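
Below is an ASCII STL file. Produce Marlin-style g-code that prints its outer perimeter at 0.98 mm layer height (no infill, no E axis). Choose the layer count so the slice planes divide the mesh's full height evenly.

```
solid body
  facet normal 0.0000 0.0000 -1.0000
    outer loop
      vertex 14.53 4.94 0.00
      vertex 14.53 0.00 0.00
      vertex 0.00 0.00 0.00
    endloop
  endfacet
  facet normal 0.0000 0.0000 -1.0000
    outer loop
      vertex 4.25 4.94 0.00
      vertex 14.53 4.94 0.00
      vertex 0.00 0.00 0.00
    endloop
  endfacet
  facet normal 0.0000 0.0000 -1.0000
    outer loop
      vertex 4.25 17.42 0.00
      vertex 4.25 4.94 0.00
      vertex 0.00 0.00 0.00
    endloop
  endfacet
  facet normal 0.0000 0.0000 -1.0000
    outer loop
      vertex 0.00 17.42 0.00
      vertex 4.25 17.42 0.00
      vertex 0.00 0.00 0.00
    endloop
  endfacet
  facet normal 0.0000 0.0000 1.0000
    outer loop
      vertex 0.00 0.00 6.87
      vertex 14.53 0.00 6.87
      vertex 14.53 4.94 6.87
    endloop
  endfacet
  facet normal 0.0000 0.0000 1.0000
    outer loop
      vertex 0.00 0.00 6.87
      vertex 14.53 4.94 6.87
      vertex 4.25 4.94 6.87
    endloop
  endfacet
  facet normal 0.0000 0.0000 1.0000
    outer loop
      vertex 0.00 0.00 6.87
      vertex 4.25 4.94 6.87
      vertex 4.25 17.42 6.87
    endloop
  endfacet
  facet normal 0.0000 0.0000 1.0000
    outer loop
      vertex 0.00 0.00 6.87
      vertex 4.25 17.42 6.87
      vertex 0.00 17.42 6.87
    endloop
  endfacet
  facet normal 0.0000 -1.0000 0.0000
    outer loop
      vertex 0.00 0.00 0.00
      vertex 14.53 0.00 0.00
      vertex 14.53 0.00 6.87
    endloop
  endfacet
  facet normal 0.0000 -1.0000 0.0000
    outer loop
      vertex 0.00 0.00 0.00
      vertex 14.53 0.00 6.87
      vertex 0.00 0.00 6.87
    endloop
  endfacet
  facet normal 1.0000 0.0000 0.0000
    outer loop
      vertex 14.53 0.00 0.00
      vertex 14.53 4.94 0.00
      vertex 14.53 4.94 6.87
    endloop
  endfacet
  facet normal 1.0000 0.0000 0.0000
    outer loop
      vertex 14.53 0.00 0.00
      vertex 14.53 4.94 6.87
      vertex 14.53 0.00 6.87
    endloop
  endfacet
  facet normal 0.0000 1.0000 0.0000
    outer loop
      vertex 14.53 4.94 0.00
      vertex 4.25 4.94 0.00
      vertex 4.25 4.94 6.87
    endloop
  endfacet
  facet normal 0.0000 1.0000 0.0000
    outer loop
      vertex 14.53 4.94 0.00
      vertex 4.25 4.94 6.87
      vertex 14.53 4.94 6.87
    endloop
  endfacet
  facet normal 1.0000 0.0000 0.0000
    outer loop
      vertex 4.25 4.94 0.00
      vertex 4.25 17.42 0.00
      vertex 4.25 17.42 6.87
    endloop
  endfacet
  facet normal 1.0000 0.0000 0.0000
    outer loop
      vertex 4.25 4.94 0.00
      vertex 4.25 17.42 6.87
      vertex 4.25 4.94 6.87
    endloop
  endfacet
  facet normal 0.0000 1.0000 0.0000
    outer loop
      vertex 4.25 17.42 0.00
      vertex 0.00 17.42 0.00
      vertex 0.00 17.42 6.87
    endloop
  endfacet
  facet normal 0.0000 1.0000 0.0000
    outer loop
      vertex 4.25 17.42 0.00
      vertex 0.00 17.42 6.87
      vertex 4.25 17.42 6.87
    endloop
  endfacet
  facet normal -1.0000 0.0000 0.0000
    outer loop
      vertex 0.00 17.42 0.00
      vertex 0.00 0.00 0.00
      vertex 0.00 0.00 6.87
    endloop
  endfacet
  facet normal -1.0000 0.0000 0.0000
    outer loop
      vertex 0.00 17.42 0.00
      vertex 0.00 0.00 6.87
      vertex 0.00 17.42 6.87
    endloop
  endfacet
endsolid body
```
; perimeter-only toolpath
G21 ; units = mm
G90 ; absolute positioning
G28 ; home
; layer 1
G0 Z0.98
G0 X0.00 Y0.00
G1 X14.53 Y0.00
G1 X14.53 Y4.94
G1 X4.25 Y4.94
G1 X4.25 Y17.42
G1 X0.00 Y17.42
G1 X0.00 Y0.00
; layer 2
G0 Z1.96
G0 X0.00 Y0.00
G1 X14.53 Y0.00
G1 X14.53 Y4.94
G1 X4.25 Y4.94
G1 X4.25 Y17.42
G1 X0.00 Y17.42
G1 X0.00 Y0.00
; layer 3
G0 Z2.94
G0 X0.00 Y0.00
G1 X14.53 Y0.00
G1 X14.53 Y4.94
G1 X4.25 Y4.94
G1 X4.25 Y17.42
G1 X0.00 Y17.42
G1 X0.00 Y0.00
; layer 4
G0 Z3.93
G0 X0.00 Y0.00
G1 X14.53 Y0.00
G1 X14.53 Y4.94
G1 X4.25 Y4.94
G1 X4.25 Y17.42
G1 X0.00 Y17.42
G1 X0.00 Y0.00
; layer 5
G0 Z4.91
G0 X0.00 Y0.00
G1 X14.53 Y0.00
G1 X14.53 Y4.94
G1 X4.25 Y4.94
G1 X4.25 Y17.42
G1 X0.00 Y17.42
G1 X0.00 Y0.00
; layer 6
G0 Z5.89
G0 X0.00 Y0.00
G1 X14.53 Y0.00
G1 X14.53 Y4.94
G1 X4.25 Y4.94
G1 X4.25 Y17.42
G1 X0.00 Y17.42
G1 X0.00 Y0.00
; layer 7
G0 Z6.87
G0 X0.00 Y0.00
G1 X14.53 Y0.00
G1 X14.53 Y4.94
G1 X4.25 Y4.94
G1 X4.25 Y17.42
G1 X0.00 Y17.42
G1 X0.00 Y0.00
M2 ; end

The solid is an L-shaped prism: outer 14.5 × 17.4 mm, arm thicknesses ≈ 4.94 mm (horizontal) and 4.25 mm (vertical), extruded 6.87 mm in z. Slicing at Δz = 0.98 mm — 7 equal slices spanning the solid's height, so layer i sits at z = i·h/7 — gives 7 non-empty perimeters. Each is a 6-segment closed polygon; G0 lifts to the layer z and rapids to the start vertex, then G1 traces the edges.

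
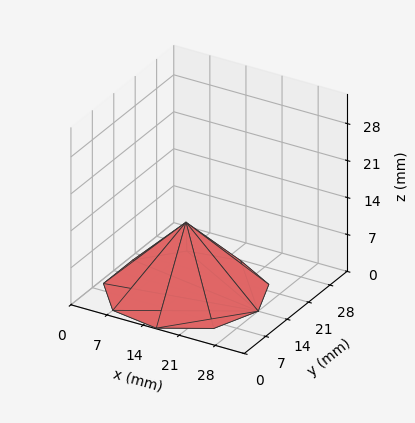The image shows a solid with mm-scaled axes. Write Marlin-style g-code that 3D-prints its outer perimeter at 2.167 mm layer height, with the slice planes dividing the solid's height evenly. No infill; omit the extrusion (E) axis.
Reading the render: the shape is a regular 9-sided pyramid, base circumscribed radius ≈ 14 mm, apex at z ≈ 13 mm (dimensions read to the nearest mm from the axis ticks). For the g-code, the solid's height is divided into equal slices at the stated Δz and each level perimeter traced with G1 moves after a G0 lift.

; perimeter-only toolpath
G21 ; units = mm
G90 ; absolute positioning
G28 ; home
; layer 1
G0 Z2.167
G0 X25.667 Y14.000
G1 X22.938 Y21.499
G1 X16.026 Y25.489
G1 X8.167 Y24.103
G1 X3.037 Y17.990
G1 X3.037 Y10.010
G1 X8.167 Y3.897
G1 X16.026 Y2.511
G1 X22.938 Y6.501
G1 X25.667 Y14.000
; layer 2
G0 Z4.333
G0 X23.333 Y14.000
G1 X21.150 Y19.999
G1 X15.621 Y23.191
G1 X9.333 Y22.083
G1 X5.229 Y17.192
G1 X5.229 Y10.808
G1 X9.333 Y5.917
G1 X15.621 Y4.809
G1 X21.150 Y8.001
G1 X23.333 Y14.000
; layer 3
G0 Z6.500
G0 X21.000 Y14.000
G1 X19.363 Y18.499
G1 X15.216 Y20.893
G1 X10.500 Y20.062
G1 X7.422 Y16.394
G1 X7.422 Y11.606
G1 X10.500 Y7.938
G1 X15.216 Y7.106
G1 X19.363 Y9.501
G1 X21.000 Y14.000
; layer 4
G0 Z8.667
G0 X18.667 Y14.000
G1 X17.575 Y17.000
G1 X14.810 Y18.596
G1 X11.667 Y18.041
G1 X9.615 Y15.596
G1 X9.615 Y12.404
G1 X11.667 Y9.959
G1 X14.810 Y9.404
G1 X17.575 Y11.000
G1 X18.667 Y14.000
; layer 5
G0 Z10.833
G0 X16.333 Y14.000
G1 X15.788 Y15.500
G1 X14.405 Y16.298
G1 X12.833 Y16.021
G1 X11.807 Y14.798
G1 X11.807 Y13.202
G1 X12.833 Y11.979
G1 X14.405 Y11.702
G1 X15.788 Y12.500
G1 X16.333 Y14.000
M2 ; end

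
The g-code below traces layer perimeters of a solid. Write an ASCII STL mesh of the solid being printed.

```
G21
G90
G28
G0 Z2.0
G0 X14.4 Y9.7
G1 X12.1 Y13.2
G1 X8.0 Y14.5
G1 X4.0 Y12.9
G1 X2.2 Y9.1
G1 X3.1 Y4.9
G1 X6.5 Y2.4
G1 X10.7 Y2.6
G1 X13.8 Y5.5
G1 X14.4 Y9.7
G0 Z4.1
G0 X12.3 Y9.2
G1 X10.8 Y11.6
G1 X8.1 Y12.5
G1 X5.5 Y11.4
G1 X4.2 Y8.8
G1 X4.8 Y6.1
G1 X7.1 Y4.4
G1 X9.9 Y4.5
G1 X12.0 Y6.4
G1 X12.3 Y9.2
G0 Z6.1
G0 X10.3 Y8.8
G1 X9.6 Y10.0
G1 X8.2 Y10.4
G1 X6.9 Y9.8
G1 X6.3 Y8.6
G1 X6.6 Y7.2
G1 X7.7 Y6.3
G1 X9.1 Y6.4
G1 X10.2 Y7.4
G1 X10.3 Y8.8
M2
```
solid part
  facet normal 0.0000 0.0000 -1.0000
    outer loop
      vertex 7.9 16.6 0.0
      vertex 13.3 14.9 0.0
      vertex 16.4 10.2 0.0
    endloop
  endfacet
  facet normal 0.0000 0.0000 -1.0000
    outer loop
      vertex 2.6 14.4 0.0
      vertex 7.9 16.6 0.0
      vertex 16.4 10.2 0.0
    endloop
  endfacet
  facet normal 0.0000 0.0000 -1.0000
    outer loop
      vertex 0.1 9.3 0.0
      vertex 2.6 14.4 0.0
      vertex 16.4 10.2 0.0
    endloop
  endfacet
  facet normal 0.0000 0.0000 -1.0000
    outer loop
      vertex 1.3 3.8 0.0
      vertex 0.1 9.3 0.0
      vertex 16.4 10.2 0.0
    endloop
  endfacet
  facet normal 0.0000 0.0000 -1.0000
    outer loop
      vertex 5.9 0.4 0.0
      vertex 1.3 3.8 0.0
      vertex 16.4 10.2 0.0
    endloop
  endfacet
  facet normal 0.0000 0.0000 -1.0000
    outer loop
      vertex 11.5 0.7 0.0
      vertex 5.9 0.4 0.0
      vertex 16.4 10.2 0.0
    endloop
  endfacet
  facet normal 0.0000 0.0000 -1.0000
    outer loop
      vertex 15.7 4.5 0.0
      vertex 11.5 0.7 0.0
      vertex 16.4 10.2 0.0
    endloop
  endfacet
  facet normal 0.6046 0.3987 0.6896
    outer loop
      vertex 16.4 10.2 0.0
      vertex 13.3 14.9 0.0
      vertex 8.3 8.3 8.2
    endloop
  endfacet
  facet normal 0.2176 0.6913 0.6891
    outer loop
      vertex 13.3 14.9 0.0
      vertex 7.9 16.6 0.0
      vertex 8.3 8.3 8.2
    endloop
  endfacet
  facet normal -0.2775 0.6684 0.6901
    outer loop
      vertex 7.9 16.6 0.0
      vertex 2.6 14.4 0.0
      vertex 8.3 8.3 8.2
    endloop
  endfacet
  facet normal -0.6505 0.3189 0.6894
    outer loop
      vertex 2.6 14.4 0.0
      vertex 0.1 9.3 0.0
      vertex 8.3 8.3 8.2
    endloop
  endfacet
  facet normal -0.7080 -0.1545 0.6891
    outer loop
      vertex 0.1 9.3 0.0
      vertex 1.3 3.8 0.0
      vertex 8.3 8.3 8.2
    endloop
  endfacet
  facet normal -0.4312 -0.5834 0.6883
    outer loop
      vertex 1.3 3.8 0.0
      vertex 5.9 0.4 0.0
      vertex 8.3 8.3 8.2
    endloop
  endfacet
  facet normal 0.0389 -0.7253 0.6874
    outer loop
      vertex 5.9 0.4 0.0
      vertex 11.5 0.7 0.0
      vertex 8.3 8.3 8.2
    endloop
  endfacet
  facet normal 0.4866 -0.5379 0.6884
    outer loop
      vertex 11.5 0.7 0.0
      vertex 15.7 4.5 0.0
      vertex 8.3 8.3 8.2
    endloop
  endfacet
  facet normal 0.7188 -0.0883 0.6896
    outer loop
      vertex 15.7 4.5 0.0
      vertex 16.4 10.2 0.0
      vertex 8.3 8.3 8.2
    endloop
  endfacet
endsolid part

The G0 Z moves step by Δz≈2.0 mm. The G1 loops shrink linearly with z, so the solid tapers from its base footprint up to z≈8.2. Closing with a flat bottom cap and the tapered top and triangulating gives 16 facets — a regular 9-sided pyramid, base circumscribed radius ≈ 8.3 mm, apex at z ≈ 8.2 mm.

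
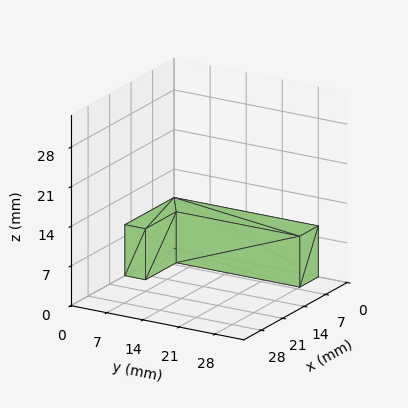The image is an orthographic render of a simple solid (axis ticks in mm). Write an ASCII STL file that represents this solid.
Reading the render: the shape is an L-shaped prism: outer 16 × 28 mm, arm thicknesses ≈ 4 mm (horizontal) and 6 mm (vertical), extruded 9 mm in z (dimensions read to the nearest mm from the axis ticks). For the STL, each face is triangulated and given an outward normal.

solid part
  facet normal 0.0000 0.0000 -1.0000
    outer loop
      vertex 16.00 4.00 0.00
      vertex 16.00 0.00 0.00
      vertex 0.00 0.00 0.00
    endloop
  endfacet
  facet normal 0.0000 0.0000 -1.0000
    outer loop
      vertex 6.00 4.00 0.00
      vertex 16.00 4.00 0.00
      vertex 0.00 0.00 0.00
    endloop
  endfacet
  facet normal 0.0000 0.0000 -1.0000
    outer loop
      vertex 6.00 28.00 0.00
      vertex 6.00 4.00 0.00
      vertex 0.00 0.00 0.00
    endloop
  endfacet
  facet normal 0.0000 0.0000 -1.0000
    outer loop
      vertex 0.00 28.00 0.00
      vertex 6.00 28.00 0.00
      vertex 0.00 0.00 0.00
    endloop
  endfacet
  facet normal 0.0000 0.0000 1.0000
    outer loop
      vertex 0.00 0.00 9.00
      vertex 16.00 0.00 9.00
      vertex 16.00 4.00 9.00
    endloop
  endfacet
  facet normal 0.0000 0.0000 1.0000
    outer loop
      vertex 0.00 0.00 9.00
      vertex 16.00 4.00 9.00
      vertex 6.00 4.00 9.00
    endloop
  endfacet
  facet normal 0.0000 0.0000 1.0000
    outer loop
      vertex 0.00 0.00 9.00
      vertex 6.00 4.00 9.00
      vertex 6.00 28.00 9.00
    endloop
  endfacet
  facet normal 0.0000 0.0000 1.0000
    outer loop
      vertex 0.00 0.00 9.00
      vertex 6.00 28.00 9.00
      vertex 0.00 28.00 9.00
    endloop
  endfacet
  facet normal 0.0000 -1.0000 0.0000
    outer loop
      vertex 0.00 0.00 0.00
      vertex 16.00 0.00 0.00
      vertex 16.00 0.00 9.00
    endloop
  endfacet
  facet normal 0.0000 -1.0000 0.0000
    outer loop
      vertex 0.00 0.00 0.00
      vertex 16.00 0.00 9.00
      vertex 0.00 0.00 9.00
    endloop
  endfacet
  facet normal 1.0000 0.0000 0.0000
    outer loop
      vertex 16.00 0.00 0.00
      vertex 16.00 4.00 0.00
      vertex 16.00 4.00 9.00
    endloop
  endfacet
  facet normal 1.0000 0.0000 0.0000
    outer loop
      vertex 16.00 0.00 0.00
      vertex 16.00 4.00 9.00
      vertex 16.00 0.00 9.00
    endloop
  endfacet
  facet normal 0.0000 1.0000 0.0000
    outer loop
      vertex 16.00 4.00 0.00
      vertex 6.00 4.00 0.00
      vertex 6.00 4.00 9.00
    endloop
  endfacet
  facet normal 0.0000 1.0000 0.0000
    outer loop
      vertex 16.00 4.00 0.00
      vertex 6.00 4.00 9.00
      vertex 16.00 4.00 9.00
    endloop
  endfacet
  facet normal 1.0000 0.0000 0.0000
    outer loop
      vertex 6.00 4.00 0.00
      vertex 6.00 28.00 0.00
      vertex 6.00 28.00 9.00
    endloop
  endfacet
  facet normal 1.0000 0.0000 0.0000
    outer loop
      vertex 6.00 4.00 0.00
      vertex 6.00 28.00 9.00
      vertex 6.00 4.00 9.00
    endloop
  endfacet
  facet normal 0.0000 1.0000 0.0000
    outer loop
      vertex 6.00 28.00 0.00
      vertex 0.00 28.00 0.00
      vertex 0.00 28.00 9.00
    endloop
  endfacet
  facet normal 0.0000 1.0000 0.0000
    outer loop
      vertex 6.00 28.00 0.00
      vertex 0.00 28.00 9.00
      vertex 6.00 28.00 9.00
    endloop
  endfacet
  facet normal -1.0000 0.0000 0.0000
    outer loop
      vertex 0.00 28.00 0.00
      vertex 0.00 0.00 0.00
      vertex 0.00 0.00 9.00
    endloop
  endfacet
  facet normal -1.0000 0.0000 0.0000
    outer loop
      vertex 0.00 28.00 0.00
      vertex 0.00 0.00 9.00
      vertex 0.00 28.00 9.00
    endloop
  endfacet
endsolid part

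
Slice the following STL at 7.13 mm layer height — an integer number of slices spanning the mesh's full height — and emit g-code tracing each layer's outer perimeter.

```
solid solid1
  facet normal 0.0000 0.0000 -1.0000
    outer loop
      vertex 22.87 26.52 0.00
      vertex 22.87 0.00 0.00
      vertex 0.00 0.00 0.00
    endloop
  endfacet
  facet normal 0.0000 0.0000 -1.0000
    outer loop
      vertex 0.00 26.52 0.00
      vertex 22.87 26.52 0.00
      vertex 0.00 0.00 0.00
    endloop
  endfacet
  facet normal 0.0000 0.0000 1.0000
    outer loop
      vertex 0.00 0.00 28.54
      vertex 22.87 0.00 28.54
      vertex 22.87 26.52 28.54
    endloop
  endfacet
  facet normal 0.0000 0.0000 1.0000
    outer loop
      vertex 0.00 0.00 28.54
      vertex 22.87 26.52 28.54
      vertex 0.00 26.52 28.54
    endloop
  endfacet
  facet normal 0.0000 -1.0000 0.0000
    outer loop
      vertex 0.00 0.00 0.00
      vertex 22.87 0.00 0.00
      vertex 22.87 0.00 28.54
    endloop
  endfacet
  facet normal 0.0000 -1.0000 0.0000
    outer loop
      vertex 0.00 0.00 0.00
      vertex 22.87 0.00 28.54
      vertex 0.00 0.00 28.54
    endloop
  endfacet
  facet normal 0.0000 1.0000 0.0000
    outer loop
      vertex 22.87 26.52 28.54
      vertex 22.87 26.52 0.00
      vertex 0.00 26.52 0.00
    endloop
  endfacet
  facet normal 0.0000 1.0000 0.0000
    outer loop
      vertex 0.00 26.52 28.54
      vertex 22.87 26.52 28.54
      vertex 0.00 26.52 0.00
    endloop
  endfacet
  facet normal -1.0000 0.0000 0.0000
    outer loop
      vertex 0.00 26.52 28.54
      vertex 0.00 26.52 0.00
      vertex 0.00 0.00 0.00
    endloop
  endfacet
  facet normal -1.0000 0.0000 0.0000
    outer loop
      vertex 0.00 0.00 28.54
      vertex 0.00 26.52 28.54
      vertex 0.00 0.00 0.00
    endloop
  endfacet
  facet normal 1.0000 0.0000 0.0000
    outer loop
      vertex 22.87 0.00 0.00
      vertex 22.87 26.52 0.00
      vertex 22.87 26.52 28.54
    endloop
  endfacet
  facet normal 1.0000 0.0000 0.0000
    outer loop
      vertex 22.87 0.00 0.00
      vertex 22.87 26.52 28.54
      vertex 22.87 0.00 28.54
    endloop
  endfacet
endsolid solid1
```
; perimeter-only toolpath
G21 ; units = mm
G90 ; absolute positioning
G28 ; home
; layer 1
G0 Z7.13
G0 X0.00 Y0.00
G1 X22.87 Y0.00
G1 X22.87 Y26.52
G1 X0.00 Y26.52
G1 X0.00 Y0.00
; layer 2
G0 Z14.27
G0 X0.00 Y0.00
G1 X22.87 Y0.00
G1 X22.87 Y26.52
G1 X0.00 Y26.52
G1 X0.00 Y0.00
; layer 3
G0 Z21.41
G0 X0.00 Y0.00
G1 X22.87 Y0.00
G1 X22.87 Y26.52
G1 X0.00 Y26.52
G1 X0.00 Y0.00
; layer 4
G0 Z28.54
G0 X0.00 Y0.00
G1 X22.87 Y0.00
G1 X22.87 Y26.52
G1 X0.00 Y26.52
G1 X0.00 Y0.00
M2 ; end

The solid is a rectangular box, roughly 22.9 × 26.5 mm footprint and 28.5 mm tall. Slicing at Δz = 7.13 mm — 4 equal slices spanning the solid's height, so layer i sits at z = i·h/4 — gives 4 non-empty perimeters. Each is a 4-segment closed polygon; G0 lifts to the layer z and rapids to the start vertex, then G1 traces the edges.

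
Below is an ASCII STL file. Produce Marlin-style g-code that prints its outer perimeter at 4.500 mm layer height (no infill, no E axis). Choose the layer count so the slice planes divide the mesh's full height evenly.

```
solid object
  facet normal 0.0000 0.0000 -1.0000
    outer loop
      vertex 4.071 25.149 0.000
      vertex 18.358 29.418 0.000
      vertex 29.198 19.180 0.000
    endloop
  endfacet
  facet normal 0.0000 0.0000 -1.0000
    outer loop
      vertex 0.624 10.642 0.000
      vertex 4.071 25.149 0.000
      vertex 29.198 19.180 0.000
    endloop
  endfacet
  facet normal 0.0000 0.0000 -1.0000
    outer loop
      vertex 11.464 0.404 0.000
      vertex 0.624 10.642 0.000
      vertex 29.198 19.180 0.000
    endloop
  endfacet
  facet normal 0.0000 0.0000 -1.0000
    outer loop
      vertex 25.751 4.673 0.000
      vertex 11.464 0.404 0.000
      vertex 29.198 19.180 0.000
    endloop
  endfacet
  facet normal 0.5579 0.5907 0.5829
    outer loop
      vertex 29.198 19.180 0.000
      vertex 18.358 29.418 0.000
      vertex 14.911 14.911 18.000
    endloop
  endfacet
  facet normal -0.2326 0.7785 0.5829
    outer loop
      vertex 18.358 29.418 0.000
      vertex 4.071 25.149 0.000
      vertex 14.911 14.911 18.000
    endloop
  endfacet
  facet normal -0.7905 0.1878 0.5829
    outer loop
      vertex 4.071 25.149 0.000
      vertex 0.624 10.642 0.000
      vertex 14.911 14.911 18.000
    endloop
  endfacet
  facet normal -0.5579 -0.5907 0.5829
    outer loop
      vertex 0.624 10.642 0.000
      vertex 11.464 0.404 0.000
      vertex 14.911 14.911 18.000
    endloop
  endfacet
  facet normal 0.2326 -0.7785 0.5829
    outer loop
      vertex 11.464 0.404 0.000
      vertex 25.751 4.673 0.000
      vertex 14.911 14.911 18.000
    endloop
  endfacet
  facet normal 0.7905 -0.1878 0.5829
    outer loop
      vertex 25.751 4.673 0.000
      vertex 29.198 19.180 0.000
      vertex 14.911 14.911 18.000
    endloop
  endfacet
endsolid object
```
; perimeter-only toolpath
G21 ; units = mm
G90 ; absolute positioning
G28 ; home
; layer 1
G0 Z4.500
G0 X25.626 Y18.113
G1 X17.496 Y25.791
G1 X6.781 Y22.590
G1 X4.196 Y11.709
G1 X12.326 Y4.031
G1 X23.041 Y7.232
G1 X25.626 Y18.113
; layer 2
G0 Z9.000
G0 X22.055 Y17.046
G1 X16.634 Y22.165
G1 X9.491 Y20.030
G1 X7.768 Y12.776
G1 X13.188 Y7.657
G1 X20.331 Y9.792
G1 X22.055 Y17.046
; layer 3
G0 Z13.500
G0 X18.483 Y15.978
G1 X15.773 Y18.538
G1 X12.201 Y17.471
G1 X11.339 Y13.844
G1 X14.049 Y11.284
G1 X17.621 Y12.351
G1 X18.483 Y15.978
M2 ; end

The solid is a regular 6-sided pyramid, base circumscribed radius ≈ 14.9 mm, apex at z ≈ 18 mm. Slicing at Δz = 4.500 mm — 4 equal slices spanning the solid's height, so layer i sits at z = i·h/4 — gives 3 non-empty perimeters. Each is a 6-segment closed polygon; G0 lifts to the layer z and rapids to the start vertex, then G1 traces the edges. The cross-section shrinks linearly with z (the slice at the apex is degenerate and omitted).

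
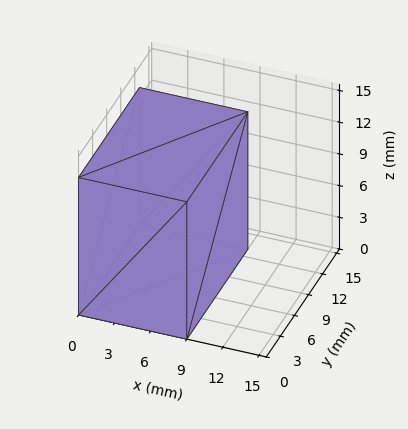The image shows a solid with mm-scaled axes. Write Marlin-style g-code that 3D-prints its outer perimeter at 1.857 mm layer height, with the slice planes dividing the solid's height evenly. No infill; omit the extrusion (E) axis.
Reading the render: the shape is a rectangular box, roughly 9 × 13 mm footprint and 13 mm tall (dimensions read to the nearest mm from the axis ticks). For the g-code, the solid's height is divided into equal slices at the stated Δz and each level perimeter traced with G1 moves after a G0 lift.

; perimeter-only toolpath
G21 ; units = mm
G90 ; absolute positioning
G28 ; home
; layer 1
G0 Z1.857
G0 X0.000 Y0.000
G1 X9.000 Y0.000
G1 X9.000 Y13.000
G1 X0.000 Y13.000
G1 X0.000 Y0.000
; layer 2
G0 Z3.714
G0 X0.000 Y0.000
G1 X9.000 Y0.000
G1 X9.000 Y13.000
G1 X0.000 Y13.000
G1 X0.000 Y0.000
; layer 3
G0 Z5.571
G0 X0.000 Y0.000
G1 X9.000 Y0.000
G1 X9.000 Y13.000
G1 X0.000 Y13.000
G1 X0.000 Y0.000
; layer 4
G0 Z7.429
G0 X0.000 Y0.000
G1 X9.000 Y0.000
G1 X9.000 Y13.000
G1 X0.000 Y13.000
G1 X0.000 Y0.000
; layer 5
G0 Z9.286
G0 X0.000 Y0.000
G1 X9.000 Y0.000
G1 X9.000 Y13.000
G1 X0.000 Y13.000
G1 X0.000 Y0.000
; layer 6
G0 Z11.143
G0 X0.000 Y0.000
G1 X9.000 Y0.000
G1 X9.000 Y13.000
G1 X0.000 Y13.000
G1 X0.000 Y0.000
; layer 7
G0 Z13.000
G0 X0.000 Y0.000
G1 X9.000 Y0.000
G1 X9.000 Y13.000
G1 X0.000 Y13.000
G1 X0.000 Y0.000
M2 ; end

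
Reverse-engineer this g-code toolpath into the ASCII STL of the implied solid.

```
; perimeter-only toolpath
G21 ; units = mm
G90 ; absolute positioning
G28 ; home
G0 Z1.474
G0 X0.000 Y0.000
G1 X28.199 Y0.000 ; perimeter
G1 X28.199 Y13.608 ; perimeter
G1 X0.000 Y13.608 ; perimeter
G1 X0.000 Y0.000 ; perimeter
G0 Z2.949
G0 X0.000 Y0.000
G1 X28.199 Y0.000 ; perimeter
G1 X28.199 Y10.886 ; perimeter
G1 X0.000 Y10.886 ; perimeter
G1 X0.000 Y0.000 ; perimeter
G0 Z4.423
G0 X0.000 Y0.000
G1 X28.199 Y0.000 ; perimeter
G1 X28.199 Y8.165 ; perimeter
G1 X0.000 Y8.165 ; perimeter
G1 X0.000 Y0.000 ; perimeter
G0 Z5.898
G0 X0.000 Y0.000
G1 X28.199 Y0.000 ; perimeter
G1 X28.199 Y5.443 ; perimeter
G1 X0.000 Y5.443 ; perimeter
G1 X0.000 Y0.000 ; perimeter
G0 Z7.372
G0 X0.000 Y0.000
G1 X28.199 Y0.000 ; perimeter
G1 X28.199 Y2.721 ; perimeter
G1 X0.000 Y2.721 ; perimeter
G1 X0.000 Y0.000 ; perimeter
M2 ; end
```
solid part
  facet normal 0.0000 0.0000 -1.0000
    outer loop
      vertex 28.199 16.329 0.000
      vertex 28.199 0.000 0.000
      vertex 0.000 0.000 0.000
    endloop
  endfacet
  facet normal 0.0000 0.0000 -1.0000
    outer loop
      vertex 0.000 16.329 0.000
      vertex 28.199 16.329 0.000
      vertex 0.000 0.000 0.000
    endloop
  endfacet
  facet normal 0.0000 -1.0000 0.0000
    outer loop
      vertex 0.000 0.000 0.000
      vertex 28.199 0.000 0.000
      vertex 28.199 0.000 8.847
    endloop
  endfacet
  facet normal 0.0000 -1.0000 0.0000
    outer loop
      vertex 0.000 0.000 0.000
      vertex 28.199 0.000 8.847
      vertex 0.000 0.000 8.847
    endloop
  endfacet
  facet normal 0.0000 0.4764 0.8792
    outer loop
      vertex 0.000 0.000 8.847
      vertex 28.199 0.000 8.847
      vertex 28.199 16.329 0.000
    endloop
  endfacet
  facet normal 0.0000 0.4764 0.8792
    outer loop
      vertex 0.000 0.000 8.847
      vertex 28.199 16.329 0.000
      vertex 0.000 16.329 0.000
    endloop
  endfacet
  facet normal -1.0000 0.0000 0.0000
    outer loop
      vertex 0.000 0.000 8.847
      vertex 0.000 16.329 0.000
      vertex 0.000 0.000 0.000
    endloop
  endfacet
  facet normal 1.0000 0.0000 0.0000
    outer loop
      vertex 28.199 0.000 0.000
      vertex 28.199 16.329 0.000
      vertex 28.199 0.000 8.847
    endloop
  endfacet
endsolid part

The G0 Z moves step by Δz≈1.474 mm. The G1 loops shrink linearly with z, so the solid tapers from its base footprint up to z≈8.85. Closing with a flat bottom cap and the tapered top and triangulating gives 8 facets — a wedge (ramp): 28.2 × 16.3 mm base, rising to 8.85 mm along the y=0 edge and sloping linearly to z=0 at y=16.3.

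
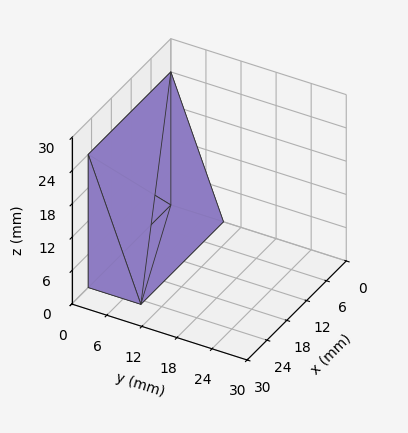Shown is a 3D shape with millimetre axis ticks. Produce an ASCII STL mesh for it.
Reading the render: the shape is a wedge (ramp): 25 × 9 mm base, rising to 24 mm along the y=0 edge and sloping linearly to z=0 at y=9 (dimensions read to the nearest mm from the axis ticks). For the STL, each face is triangulated and given an outward normal.

solid part
  facet normal 0.0000 0.0000 -1.0000
    outer loop
      vertex 25.000 9.000 0.000
      vertex 25.000 0.000 0.000
      vertex 0.000 0.000 0.000
    endloop
  endfacet
  facet normal 0.0000 0.0000 -1.0000
    outer loop
      vertex 0.000 9.000 0.000
      vertex 25.000 9.000 0.000
      vertex 0.000 0.000 0.000
    endloop
  endfacet
  facet normal 0.0000 -1.0000 0.0000
    outer loop
      vertex 0.000 0.000 0.000
      vertex 25.000 0.000 0.000
      vertex 25.000 0.000 24.000
    endloop
  endfacet
  facet normal 0.0000 -1.0000 0.0000
    outer loop
      vertex 0.000 0.000 0.000
      vertex 25.000 0.000 24.000
      vertex 0.000 0.000 24.000
    endloop
  endfacet
  facet normal 0.0000 0.9363 0.3511
    outer loop
      vertex 0.000 0.000 24.000
      vertex 25.000 0.000 24.000
      vertex 25.000 9.000 0.000
    endloop
  endfacet
  facet normal 0.0000 0.9363 0.3511
    outer loop
      vertex 0.000 0.000 24.000
      vertex 25.000 9.000 0.000
      vertex 0.000 9.000 0.000
    endloop
  endfacet
  facet normal -1.0000 0.0000 0.0000
    outer loop
      vertex 0.000 0.000 24.000
      vertex 0.000 9.000 0.000
      vertex 0.000 0.000 0.000
    endloop
  endfacet
  facet normal 1.0000 0.0000 0.0000
    outer loop
      vertex 25.000 0.000 0.000
      vertex 25.000 9.000 0.000
      vertex 25.000 0.000 24.000
    endloop
  endfacet
endsolid part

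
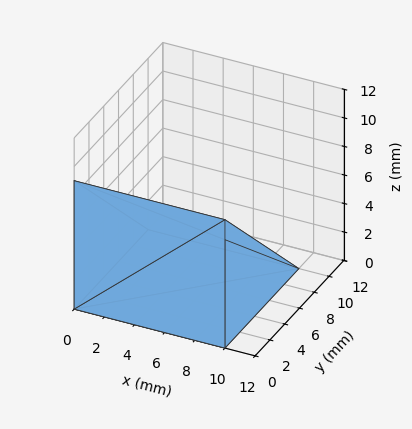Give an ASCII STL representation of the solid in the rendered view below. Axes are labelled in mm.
Reading the render: the shape is a wedge (ramp): 10 × 10 mm base, rising to 9 mm along the y=0 edge and sloping linearly to z=0 at y=10 (dimensions read to the nearest mm from the axis ticks). For the STL, each face is triangulated and given an outward normal.

solid part
  facet normal 0.0000 0.0000 -1.0000
    outer loop
      vertex 10.0 10.0 0.0
      vertex 10.0 0.0 0.0
      vertex 0.0 0.0 0.0
    endloop
  endfacet
  facet normal 0.0000 0.0000 -1.0000
    outer loop
      vertex 0.0 10.0 0.0
      vertex 10.0 10.0 0.0
      vertex 0.0 0.0 0.0
    endloop
  endfacet
  facet normal 0.0000 -1.0000 0.0000
    outer loop
      vertex 0.0 0.0 0.0
      vertex 10.0 0.0 0.0
      vertex 10.0 0.0 9.0
    endloop
  endfacet
  facet normal 0.0000 -1.0000 0.0000
    outer loop
      vertex 0.0 0.0 0.0
      vertex 10.0 0.0 9.0
      vertex 0.0 0.0 9.0
    endloop
  endfacet
  facet normal 0.0000 0.6690 0.7433
    outer loop
      vertex 0.0 0.0 9.0
      vertex 10.0 0.0 9.0
      vertex 10.0 10.0 0.0
    endloop
  endfacet
  facet normal 0.0000 0.6690 0.7433
    outer loop
      vertex 0.0 0.0 9.0
      vertex 10.0 10.0 0.0
      vertex 0.0 10.0 0.0
    endloop
  endfacet
  facet normal -1.0000 0.0000 0.0000
    outer loop
      vertex 0.0 0.0 9.0
      vertex 0.0 10.0 0.0
      vertex 0.0 0.0 0.0
    endloop
  endfacet
  facet normal 1.0000 0.0000 0.0000
    outer loop
      vertex 10.0 0.0 0.0
      vertex 10.0 10.0 0.0
      vertex 10.0 0.0 9.0
    endloop
  endfacet
endsolid part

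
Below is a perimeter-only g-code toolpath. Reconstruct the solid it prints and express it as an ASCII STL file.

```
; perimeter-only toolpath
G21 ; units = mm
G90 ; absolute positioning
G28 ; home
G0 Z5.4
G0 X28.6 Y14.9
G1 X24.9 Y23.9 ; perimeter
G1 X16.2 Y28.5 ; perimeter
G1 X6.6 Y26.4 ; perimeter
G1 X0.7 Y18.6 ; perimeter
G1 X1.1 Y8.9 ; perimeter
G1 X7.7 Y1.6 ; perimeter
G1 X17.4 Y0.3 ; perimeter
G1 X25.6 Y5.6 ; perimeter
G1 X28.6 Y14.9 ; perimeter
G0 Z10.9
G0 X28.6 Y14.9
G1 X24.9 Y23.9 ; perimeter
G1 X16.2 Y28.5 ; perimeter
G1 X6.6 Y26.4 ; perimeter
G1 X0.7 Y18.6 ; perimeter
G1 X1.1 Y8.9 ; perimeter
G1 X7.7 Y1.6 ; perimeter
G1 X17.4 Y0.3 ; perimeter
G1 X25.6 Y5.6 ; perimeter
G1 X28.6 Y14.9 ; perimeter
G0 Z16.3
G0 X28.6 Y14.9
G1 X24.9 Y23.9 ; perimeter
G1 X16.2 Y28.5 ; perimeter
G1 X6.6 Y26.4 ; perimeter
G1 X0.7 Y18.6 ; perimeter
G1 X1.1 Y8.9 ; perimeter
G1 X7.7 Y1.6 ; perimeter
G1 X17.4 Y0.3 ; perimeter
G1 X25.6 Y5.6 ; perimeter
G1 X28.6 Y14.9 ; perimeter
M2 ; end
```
solid part
  facet normal 0.0000 0.0000 -1.0000
    outer loop
      vertex 16.2 28.5 0.0
      vertex 24.9 23.9 0.0
      vertex 28.6 14.9 0.0
    endloop
  endfacet
  facet normal 0.0000 0.0000 -1.0000
    outer loop
      vertex 6.6 26.4 0.0
      vertex 16.2 28.5 0.0
      vertex 28.6 14.9 0.0
    endloop
  endfacet
  facet normal 0.0000 0.0000 -1.0000
    outer loop
      vertex 0.7 18.6 0.0
      vertex 6.6 26.4 0.0
      vertex 28.6 14.9 0.0
    endloop
  endfacet
  facet normal 0.0000 0.0000 -1.0000
    outer loop
      vertex 1.1 8.9 0.0
      vertex 0.7 18.6 0.0
      vertex 28.6 14.9 0.0
    endloop
  endfacet
  facet normal 0.0000 0.0000 -1.0000
    outer loop
      vertex 7.7 1.6 0.0
      vertex 1.1 8.9 0.0
      vertex 28.6 14.9 0.0
    endloop
  endfacet
  facet normal 0.0000 0.0000 -1.0000
    outer loop
      vertex 17.4 0.3 0.0
      vertex 7.7 1.6 0.0
      vertex 28.6 14.9 0.0
    endloop
  endfacet
  facet normal 0.0000 0.0000 -1.0000
    outer loop
      vertex 25.6 5.6 0.0
      vertex 17.4 0.3 0.0
      vertex 28.6 14.9 0.0
    endloop
  endfacet
  facet normal 0.0000 0.0000 1.0000
    outer loop
      vertex 28.6 14.9 16.3
      vertex 24.9 23.9 16.3
      vertex 16.2 28.5 16.3
    endloop
  endfacet
  facet normal 0.0000 0.0000 1.0000
    outer loop
      vertex 28.6 14.9 16.3
      vertex 16.2 28.5 16.3
      vertex 6.6 26.4 16.3
    endloop
  endfacet
  facet normal 0.0000 0.0000 1.0000
    outer loop
      vertex 28.6 14.9 16.3
      vertex 6.6 26.4 16.3
      vertex 0.7 18.6 16.3
    endloop
  endfacet
  facet normal 0.0000 0.0000 1.0000
    outer loop
      vertex 28.6 14.9 16.3
      vertex 0.7 18.6 16.3
      vertex 1.1 8.9 16.3
    endloop
  endfacet
  facet normal 0.0000 0.0000 1.0000
    outer loop
      vertex 28.6 14.9 16.3
      vertex 1.1 8.9 16.3
      vertex 7.7 1.6 16.3
    endloop
  endfacet
  facet normal 0.0000 0.0000 1.0000
    outer loop
      vertex 28.6 14.9 16.3
      vertex 7.7 1.6 16.3
      vertex 17.4 0.3 16.3
    endloop
  endfacet
  facet normal 0.0000 0.0000 1.0000
    outer loop
      vertex 28.6 14.9 16.3
      vertex 17.4 0.3 16.3
      vertex 25.6 5.6 16.3
    endloop
  endfacet
  facet normal 0.9249 0.3802 0.0000
    outer loop
      vertex 28.6 14.9 0.0
      vertex 24.9 23.9 0.0
      vertex 24.9 23.9 16.3
    endloop
  endfacet
  facet normal 0.9249 0.3802 0.0000
    outer loop
      vertex 28.6 14.9 0.0
      vertex 24.9 23.9 16.3
      vertex 28.6 14.9 16.3
    endloop
  endfacet
  facet normal 0.4674 0.8840 0.0000
    outer loop
      vertex 24.9 23.9 0.0
      vertex 16.2 28.5 0.0
      vertex 16.2 28.5 16.3
    endloop
  endfacet
  facet normal 0.4674 0.8840 0.0000
    outer loop
      vertex 24.9 23.9 0.0
      vertex 16.2 28.5 16.3
      vertex 24.9 23.9 16.3
    endloop
  endfacet
  facet normal -0.2137 0.9769 0.0000
    outer loop
      vertex 16.2 28.5 0.0
      vertex 6.6 26.4 0.0
      vertex 6.6 26.4 16.3
    endloop
  endfacet
  facet normal -0.2137 0.9769 0.0000
    outer loop
      vertex 16.2 28.5 0.0
      vertex 6.6 26.4 16.3
      vertex 16.2 28.5 16.3
    endloop
  endfacet
  facet normal -0.7975 0.6033 0.0000
    outer loop
      vertex 6.6 26.4 0.0
      vertex 0.7 18.6 0.0
      vertex 0.7 18.6 16.3
    endloop
  endfacet
  facet normal -0.7975 0.6033 0.0000
    outer loop
      vertex 6.6 26.4 0.0
      vertex 0.7 18.6 16.3
      vertex 6.6 26.4 16.3
    endloop
  endfacet
  facet normal -0.9992 -0.0412 0.0000
    outer loop
      vertex 0.7 18.6 0.0
      vertex 1.1 8.9 0.0
      vertex 1.1 8.9 16.3
    endloop
  endfacet
  facet normal -0.9992 -0.0412 0.0000
    outer loop
      vertex 0.7 18.6 0.0
      vertex 1.1 8.9 16.3
      vertex 0.7 18.6 16.3
    endloop
  endfacet
  facet normal -0.7418 -0.6706 0.0000
    outer loop
      vertex 1.1 8.9 0.0
      vertex 7.7 1.6 0.0
      vertex 7.7 1.6 16.3
    endloop
  endfacet
  facet normal -0.7418 -0.6706 0.0000
    outer loop
      vertex 1.1 8.9 0.0
      vertex 7.7 1.6 16.3
      vertex 1.1 8.9 16.3
    endloop
  endfacet
  facet normal -0.1328 -0.9911 0.0000
    outer loop
      vertex 7.7 1.6 0.0
      vertex 17.4 0.3 0.0
      vertex 17.4 0.3 16.3
    endloop
  endfacet
  facet normal -0.1328 -0.9911 0.0000
    outer loop
      vertex 7.7 1.6 0.0
      vertex 17.4 0.3 16.3
      vertex 7.7 1.6 16.3
    endloop
  endfacet
  facet normal 0.5428 -0.8398 0.0000
    outer loop
      vertex 17.4 0.3 0.0
      vertex 25.6 5.6 0.0
      vertex 25.6 5.6 16.3
    endloop
  endfacet
  facet normal 0.5428 -0.8398 0.0000
    outer loop
      vertex 17.4 0.3 0.0
      vertex 25.6 5.6 16.3
      vertex 17.4 0.3 16.3
    endloop
  endfacet
  facet normal 0.9517 -0.3070 0.0000
    outer loop
      vertex 25.6 5.6 0.0
      vertex 28.6 14.9 0.0
      vertex 28.6 14.9 16.3
    endloop
  endfacet
  facet normal 0.9517 -0.3070 0.0000
    outer loop
      vertex 25.6 5.6 0.0
      vertex 28.6 14.9 16.3
      vertex 25.6 5.6 16.3
    endloop
  endfacet
endsolid part

The G0 Z moves step by Δz≈5.4 mm. Every layer's G1 loop is the same polygon, so the solid is a straight extrusion of it from z=0 to z≈16.3. Closing with flat bottom and top caps and triangulating gives 32 facets — a regular 9-sided prism (a cylinder approximated with 9 flat sides), circumscribed radius ≈ 14.3 mm, height ≈ 16.3 mm.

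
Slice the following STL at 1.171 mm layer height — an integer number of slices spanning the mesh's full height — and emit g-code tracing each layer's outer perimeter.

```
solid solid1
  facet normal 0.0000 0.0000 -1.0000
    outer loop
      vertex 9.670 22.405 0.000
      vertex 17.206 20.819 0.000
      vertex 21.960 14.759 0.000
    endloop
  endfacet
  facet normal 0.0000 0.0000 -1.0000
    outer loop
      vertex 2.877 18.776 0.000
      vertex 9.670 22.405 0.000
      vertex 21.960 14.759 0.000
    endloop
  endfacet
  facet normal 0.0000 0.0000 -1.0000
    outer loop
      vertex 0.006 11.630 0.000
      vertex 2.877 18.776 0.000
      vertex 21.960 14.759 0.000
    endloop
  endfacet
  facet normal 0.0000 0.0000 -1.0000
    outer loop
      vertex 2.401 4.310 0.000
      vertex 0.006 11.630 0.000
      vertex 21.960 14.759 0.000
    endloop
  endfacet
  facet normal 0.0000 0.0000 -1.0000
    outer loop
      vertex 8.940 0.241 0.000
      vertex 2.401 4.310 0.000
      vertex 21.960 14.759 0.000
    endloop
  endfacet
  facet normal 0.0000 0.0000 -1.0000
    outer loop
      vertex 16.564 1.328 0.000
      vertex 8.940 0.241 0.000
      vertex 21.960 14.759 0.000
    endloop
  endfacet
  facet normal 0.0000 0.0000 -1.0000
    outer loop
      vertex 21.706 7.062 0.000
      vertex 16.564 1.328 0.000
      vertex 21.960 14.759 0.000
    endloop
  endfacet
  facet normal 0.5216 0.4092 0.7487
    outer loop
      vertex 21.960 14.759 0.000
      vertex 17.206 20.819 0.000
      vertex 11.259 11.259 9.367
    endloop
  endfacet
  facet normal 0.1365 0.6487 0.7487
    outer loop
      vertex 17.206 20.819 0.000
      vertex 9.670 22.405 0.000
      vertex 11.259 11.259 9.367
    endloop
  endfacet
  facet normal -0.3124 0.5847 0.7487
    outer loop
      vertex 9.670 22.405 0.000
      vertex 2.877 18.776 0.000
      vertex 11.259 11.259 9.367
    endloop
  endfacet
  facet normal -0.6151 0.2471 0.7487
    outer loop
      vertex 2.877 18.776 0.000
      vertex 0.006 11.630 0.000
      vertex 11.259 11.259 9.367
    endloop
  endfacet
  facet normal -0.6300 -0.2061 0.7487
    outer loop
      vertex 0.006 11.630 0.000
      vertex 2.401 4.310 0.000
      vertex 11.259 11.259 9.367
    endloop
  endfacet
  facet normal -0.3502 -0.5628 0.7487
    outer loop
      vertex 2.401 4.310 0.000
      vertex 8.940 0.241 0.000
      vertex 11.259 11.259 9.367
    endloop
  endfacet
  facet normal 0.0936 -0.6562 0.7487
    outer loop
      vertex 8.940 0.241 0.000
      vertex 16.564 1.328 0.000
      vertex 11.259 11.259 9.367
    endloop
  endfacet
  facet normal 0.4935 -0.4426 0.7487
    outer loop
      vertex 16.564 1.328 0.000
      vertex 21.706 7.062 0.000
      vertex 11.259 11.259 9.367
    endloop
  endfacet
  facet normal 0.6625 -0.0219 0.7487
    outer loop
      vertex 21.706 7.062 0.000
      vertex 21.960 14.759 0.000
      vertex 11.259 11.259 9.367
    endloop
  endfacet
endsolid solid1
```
; perimeter-only toolpath
G21 ; units = mm
G90 ; absolute positioning
G28 ; home
; layer 1
G0 Z1.171
G0 X20.622 Y14.322
G1 X16.463 Y19.624
G1 X9.869 Y21.012
G1 X3.925 Y17.836
G1 X1.413 Y11.584
G1 X3.508 Y5.179
G1 X9.230 Y1.618
G1 X15.901 Y2.569
G1 X20.400 Y7.587
G1 X20.622 Y14.322
; layer 2
G0 Z2.342
G0 X19.285 Y13.884
G1 X15.719 Y18.429
G1 X10.067 Y19.619
G1 X4.973 Y16.897
G1 X2.819 Y11.537
G1 X4.615 Y6.047
G1 X9.520 Y2.996
G1 X15.238 Y3.811
G1 X19.094 Y8.111
G1 X19.285 Y13.884
; layer 3
G0 Z3.513
G0 X17.947 Y13.447
G1 X14.976 Y17.234
G1 X10.266 Y18.225
G1 X6.020 Y15.957
G1 X4.226 Y11.491
G1 X5.723 Y6.916
G1 X9.810 Y4.373
G1 X14.575 Y5.052
G1 X17.788 Y8.636
G1 X17.947 Y13.447
; layer 4
G0 Z4.684
G0 X16.610 Y13.009
G1 X14.232 Y16.039
G1 X10.465 Y16.832
G1 X7.068 Y15.018
G1 X5.633 Y11.445
G1 X6.830 Y7.784
G1 X10.099 Y5.750
G1 X13.912 Y6.293
G1 X16.483 Y9.161
G1 X16.610 Y13.009
; layer 5
G0 Z5.854
G0 X15.272 Y12.572
G1 X13.489 Y14.844
G1 X10.663 Y15.439
G1 X8.116 Y14.078
G1 X7.039 Y11.398
G1 X7.937 Y8.653
G1 X10.389 Y7.127
G1 X13.248 Y7.535
G1 X15.177 Y9.685
G1 X15.272 Y12.572
; layer 6
G0 Z7.025
G0 X13.934 Y12.134
G1 X12.746 Y13.649
G1 X10.862 Y14.046
G1 X9.164 Y13.138
G1 X8.446 Y11.352
G1 X9.044 Y9.522
G1 X10.679 Y8.505
G1 X12.585 Y8.776
G1 X13.871 Y10.210
G1 X13.934 Y12.134
; layer 7
G0 Z8.196
G0 X12.597 Y11.697
G1 X12.002 Y12.454
G1 X11.060 Y12.652
G1 X10.211 Y12.199
G1 X9.852 Y11.305
G1 X10.152 Y10.390
G1 X10.969 Y9.882
G1 X11.922 Y10.018
G1 X12.565 Y10.734
G1 X12.597 Y11.697
M2 ; end

The solid is a regular 9-sided pyramid, base circumscribed radius ≈ 11.3 mm, apex at z ≈ 9.37 mm. Slicing at Δz = 1.171 mm — 8 equal slices spanning the solid's height, so layer i sits at z = i·h/8 — gives 7 non-empty perimeters. Each is a 9-segment closed polygon; G0 lifts to the layer z and rapids to the start vertex, then G1 traces the edges. The cross-section shrinks linearly with z (the slice at the apex is degenerate and omitted).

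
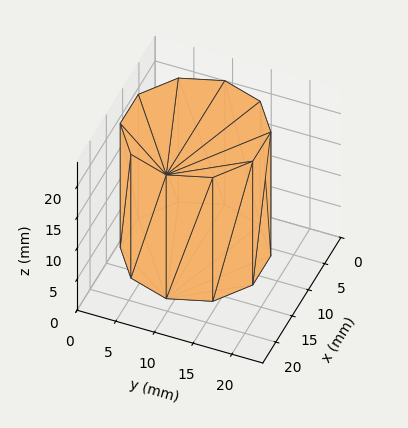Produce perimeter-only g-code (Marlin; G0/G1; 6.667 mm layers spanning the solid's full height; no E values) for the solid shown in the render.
Reading the render: the shape is a regular 10-sided prism (a cylinder approximated with 10 flat sides), circumscribed radius ≈ 9 mm, height ≈ 20 mm (dimensions read to the nearest mm from the axis ticks). For the g-code, the solid's height is divided into equal slices at the stated Δz and each level perimeter traced with G1 moves after a G0 lift.

; perimeter-only toolpath
G21 ; units = mm
G90 ; absolute positioning
G28 ; home
; layer 1
G0 Z6.667
G0 X18.000 Y9.000
G1 X16.281 Y14.290
G1 X11.781 Y17.560
G1 X6.219 Y17.560
G1 X1.719 Y14.290
G1 X0.000 Y9.000
G1 X1.719 Y3.710
G1 X6.219 Y0.440
G1 X11.781 Y0.440
G1 X16.281 Y3.710
G1 X18.000 Y9.000
; layer 2
G0 Z13.333
G0 X18.000 Y9.000
G1 X16.281 Y14.290
G1 X11.781 Y17.560
G1 X6.219 Y17.560
G1 X1.719 Y14.290
G1 X0.000 Y9.000
G1 X1.719 Y3.710
G1 X6.219 Y0.440
G1 X11.781 Y0.440
G1 X16.281 Y3.710
G1 X18.000 Y9.000
; layer 3
G0 Z20.000
G0 X18.000 Y9.000
G1 X16.281 Y14.290
G1 X11.781 Y17.560
G1 X6.219 Y17.560
G1 X1.719 Y14.290
G1 X0.000 Y9.000
G1 X1.719 Y3.710
G1 X6.219 Y0.440
G1 X11.781 Y0.440
G1 X16.281 Y3.710
G1 X18.000 Y9.000
M2 ; end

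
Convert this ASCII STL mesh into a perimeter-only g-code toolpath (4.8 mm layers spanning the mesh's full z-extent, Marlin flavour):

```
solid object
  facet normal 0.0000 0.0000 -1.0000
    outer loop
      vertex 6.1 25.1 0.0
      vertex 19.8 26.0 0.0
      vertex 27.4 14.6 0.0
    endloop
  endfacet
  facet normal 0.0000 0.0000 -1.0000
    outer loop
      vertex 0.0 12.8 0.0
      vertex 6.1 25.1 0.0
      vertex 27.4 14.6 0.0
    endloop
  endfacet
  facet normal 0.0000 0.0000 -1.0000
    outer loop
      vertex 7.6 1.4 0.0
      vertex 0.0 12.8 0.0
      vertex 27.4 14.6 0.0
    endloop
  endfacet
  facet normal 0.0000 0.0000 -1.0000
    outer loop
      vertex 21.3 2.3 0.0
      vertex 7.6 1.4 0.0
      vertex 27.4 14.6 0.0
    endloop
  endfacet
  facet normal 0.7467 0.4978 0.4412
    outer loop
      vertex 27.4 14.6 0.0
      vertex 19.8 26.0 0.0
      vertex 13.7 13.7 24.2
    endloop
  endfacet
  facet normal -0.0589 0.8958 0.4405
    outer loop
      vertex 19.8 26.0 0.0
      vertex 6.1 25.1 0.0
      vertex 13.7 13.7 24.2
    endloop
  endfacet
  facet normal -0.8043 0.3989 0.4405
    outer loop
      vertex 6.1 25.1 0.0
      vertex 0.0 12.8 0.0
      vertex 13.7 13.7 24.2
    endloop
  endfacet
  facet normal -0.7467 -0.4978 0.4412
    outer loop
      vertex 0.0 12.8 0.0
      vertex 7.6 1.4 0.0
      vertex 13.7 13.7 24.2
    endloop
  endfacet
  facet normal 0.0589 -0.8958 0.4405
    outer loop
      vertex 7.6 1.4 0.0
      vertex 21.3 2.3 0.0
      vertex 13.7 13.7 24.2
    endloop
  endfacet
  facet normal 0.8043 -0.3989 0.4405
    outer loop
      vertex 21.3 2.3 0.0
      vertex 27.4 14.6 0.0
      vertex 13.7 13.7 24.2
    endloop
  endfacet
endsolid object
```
; perimeter-only toolpath
G21 ; units = mm
G90 ; absolute positioning
G28 ; home
; layer 1
G0 Z4.8
G0 X24.7 Y14.4
G1 X18.6 Y23.5
G1 X7.6 Y22.8
G1 X2.7 Y13.0
G1 X8.8 Y3.9
G1 X19.8 Y4.6
G1 X24.7 Y14.4
; layer 2
G0 Z9.7
G0 X21.9 Y14.2
G1 X17.4 Y21.1
G1 X9.1 Y20.5
G1 X5.5 Y13.2
G1 X10.0 Y6.3
G1 X18.3 Y6.9
G1 X21.9 Y14.2
; layer 3
G0 Z14.5
G0 X19.2 Y14.1
G1 X16.1 Y18.6
G1 X10.7 Y18.3
G1 X8.2 Y13.3
G1 X11.3 Y8.8
G1 X16.7 Y9.1
G1 X19.2 Y14.1
; layer 4
G0 Z19.4
G0 X16.4 Y13.9
G1 X14.9 Y16.2
G1 X12.2 Y16.0
G1 X11.0 Y13.5
G1 X12.5 Y11.2
G1 X15.2 Y11.4
G1 X16.4 Y13.9
M2 ; end

The solid is a regular 6-sided pyramid, base circumscribed radius ≈ 13.7 mm, apex at z ≈ 24.2 mm. Slicing at Δz = 4.8 mm — 5 equal slices spanning the solid's height, so layer i sits at z = i·h/5 — gives 4 non-empty perimeters. Each is a 6-segment closed polygon; G0 lifts to the layer z and rapids to the start vertex, then G1 traces the edges. The cross-section shrinks linearly with z (the slice at the apex is degenerate and omitted).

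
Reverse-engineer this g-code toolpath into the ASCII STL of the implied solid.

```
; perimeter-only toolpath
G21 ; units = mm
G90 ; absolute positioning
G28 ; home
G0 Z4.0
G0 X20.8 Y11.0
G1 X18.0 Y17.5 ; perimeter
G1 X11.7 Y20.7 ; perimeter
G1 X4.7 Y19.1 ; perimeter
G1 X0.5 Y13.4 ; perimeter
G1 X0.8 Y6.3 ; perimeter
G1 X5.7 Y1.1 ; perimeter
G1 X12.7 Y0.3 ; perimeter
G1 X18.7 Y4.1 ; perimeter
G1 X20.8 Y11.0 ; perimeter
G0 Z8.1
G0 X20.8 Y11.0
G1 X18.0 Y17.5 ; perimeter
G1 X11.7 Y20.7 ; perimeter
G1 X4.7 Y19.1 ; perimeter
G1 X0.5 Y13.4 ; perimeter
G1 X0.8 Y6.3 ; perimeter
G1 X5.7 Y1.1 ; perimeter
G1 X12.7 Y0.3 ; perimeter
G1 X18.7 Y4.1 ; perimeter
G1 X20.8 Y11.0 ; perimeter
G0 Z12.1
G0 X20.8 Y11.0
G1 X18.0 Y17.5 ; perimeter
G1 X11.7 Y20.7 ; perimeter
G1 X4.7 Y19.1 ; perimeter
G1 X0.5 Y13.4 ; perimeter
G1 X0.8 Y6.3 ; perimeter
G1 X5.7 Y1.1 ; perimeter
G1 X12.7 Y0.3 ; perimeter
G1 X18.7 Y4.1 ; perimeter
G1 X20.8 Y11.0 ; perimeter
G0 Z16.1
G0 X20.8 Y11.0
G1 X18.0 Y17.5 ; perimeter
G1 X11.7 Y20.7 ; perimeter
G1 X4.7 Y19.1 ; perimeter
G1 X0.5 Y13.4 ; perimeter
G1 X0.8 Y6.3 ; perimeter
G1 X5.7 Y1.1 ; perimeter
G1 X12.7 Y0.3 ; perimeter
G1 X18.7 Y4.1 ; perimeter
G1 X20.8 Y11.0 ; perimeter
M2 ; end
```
solid part
  facet normal 0.0000 0.0000 -1.0000
    outer loop
      vertex 11.7 20.7 0.0
      vertex 18.0 17.5 0.0
      vertex 20.8 11.0 0.0
    endloop
  endfacet
  facet normal 0.0000 0.0000 -1.0000
    outer loop
      vertex 4.7 19.1 0.0
      vertex 11.7 20.7 0.0
      vertex 20.8 11.0 0.0
    endloop
  endfacet
  facet normal 0.0000 0.0000 -1.0000
    outer loop
      vertex 0.5 13.4 0.0
      vertex 4.7 19.1 0.0
      vertex 20.8 11.0 0.0
    endloop
  endfacet
  facet normal 0.0000 0.0000 -1.0000
    outer loop
      vertex 0.8 6.3 0.0
      vertex 0.5 13.4 0.0
      vertex 20.8 11.0 0.0
    endloop
  endfacet
  facet normal 0.0000 0.0000 -1.0000
    outer loop
      vertex 5.7 1.1 0.0
      vertex 0.8 6.3 0.0
      vertex 20.8 11.0 0.0
    endloop
  endfacet
  facet normal 0.0000 0.0000 -1.0000
    outer loop
      vertex 12.7 0.3 0.0
      vertex 5.7 1.1 0.0
      vertex 20.8 11.0 0.0
    endloop
  endfacet
  facet normal 0.0000 0.0000 -1.0000
    outer loop
      vertex 18.7 4.1 0.0
      vertex 12.7 0.3 0.0
      vertex 20.8 11.0 0.0
    endloop
  endfacet
  facet normal 0.0000 0.0000 1.0000
    outer loop
      vertex 20.8 11.0 16.1
      vertex 18.0 17.5 16.1
      vertex 11.7 20.7 16.1
    endloop
  endfacet
  facet normal 0.0000 0.0000 1.0000
    outer loop
      vertex 20.8 11.0 16.1
      vertex 11.7 20.7 16.1
      vertex 4.7 19.1 16.1
    endloop
  endfacet
  facet normal 0.0000 0.0000 1.0000
    outer loop
      vertex 20.8 11.0 16.1
      vertex 4.7 19.1 16.1
      vertex 0.5 13.4 16.1
    endloop
  endfacet
  facet normal 0.0000 0.0000 1.0000
    outer loop
      vertex 20.8 11.0 16.1
      vertex 0.5 13.4 16.1
      vertex 0.8 6.3 16.1
    endloop
  endfacet
  facet normal 0.0000 0.0000 1.0000
    outer loop
      vertex 20.8 11.0 16.1
      vertex 0.8 6.3 16.1
      vertex 5.7 1.1 16.1
    endloop
  endfacet
  facet normal 0.0000 0.0000 1.0000
    outer loop
      vertex 20.8 11.0 16.1
      vertex 5.7 1.1 16.1
      vertex 12.7 0.3 16.1
    endloop
  endfacet
  facet normal 0.0000 0.0000 1.0000
    outer loop
      vertex 20.8 11.0 16.1
      vertex 12.7 0.3 16.1
      vertex 18.7 4.1 16.1
    endloop
  endfacet
  facet normal 0.9184 0.3956 0.0000
    outer loop
      vertex 20.8 11.0 0.0
      vertex 18.0 17.5 0.0
      vertex 18.0 17.5 16.1
    endloop
  endfacet
  facet normal 0.9184 0.3956 0.0000
    outer loop
      vertex 20.8 11.0 0.0
      vertex 18.0 17.5 16.1
      vertex 20.8 11.0 16.1
    endloop
  endfacet
  facet normal 0.4529 0.8916 0.0000
    outer loop
      vertex 18.0 17.5 0.0
      vertex 11.7 20.7 0.0
      vertex 11.7 20.7 16.1
    endloop
  endfacet
  facet normal 0.4529 0.8916 0.0000
    outer loop
      vertex 18.0 17.5 0.0
      vertex 11.7 20.7 16.1
      vertex 18.0 17.5 16.1
    endloop
  endfacet
  facet normal -0.2228 0.9749 0.0000
    outer loop
      vertex 11.7 20.7 0.0
      vertex 4.7 19.1 0.0
      vertex 4.7 19.1 16.1
    endloop
  endfacet
  facet normal -0.2228 0.9749 0.0000
    outer loop
      vertex 11.7 20.7 0.0
      vertex 4.7 19.1 16.1
      vertex 11.7 20.7 16.1
    endloop
  endfacet
  facet normal -0.8051 0.5932 0.0000
    outer loop
      vertex 4.7 19.1 0.0
      vertex 0.5 13.4 0.0
      vertex 0.5 13.4 16.1
    endloop
  endfacet
  facet normal -0.8051 0.5932 0.0000
    outer loop
      vertex 4.7 19.1 0.0
      vertex 0.5 13.4 16.1
      vertex 4.7 19.1 16.1
    endloop
  endfacet
  facet normal -0.9991 -0.0422 0.0000
    outer loop
      vertex 0.5 13.4 0.0
      vertex 0.8 6.3 0.0
      vertex 0.8 6.3 16.1
    endloop
  endfacet
  facet normal -0.9991 -0.0422 0.0000
    outer loop
      vertex 0.5 13.4 0.0
      vertex 0.8 6.3 16.1
      vertex 0.5 13.4 16.1
    endloop
  endfacet
  facet normal -0.7278 -0.6858 0.0000
    outer loop
      vertex 0.8 6.3 0.0
      vertex 5.7 1.1 0.0
      vertex 5.7 1.1 16.1
    endloop
  endfacet
  facet normal -0.7278 -0.6858 0.0000
    outer loop
      vertex 0.8 6.3 0.0
      vertex 5.7 1.1 16.1
      vertex 0.8 6.3 16.1
    endloop
  endfacet
  facet normal -0.1135 -0.9935 0.0000
    outer loop
      vertex 5.7 1.1 0.0
      vertex 12.7 0.3 0.0
      vertex 12.7 0.3 16.1
    endloop
  endfacet
  facet normal -0.1135 -0.9935 0.0000
    outer loop
      vertex 5.7 1.1 0.0
      vertex 12.7 0.3 16.1
      vertex 5.7 1.1 16.1
    endloop
  endfacet
  facet normal 0.5351 -0.8448 0.0000
    outer loop
      vertex 12.7 0.3 0.0
      vertex 18.7 4.1 0.0
      vertex 18.7 4.1 16.1
    endloop
  endfacet
  facet normal 0.5351 -0.8448 0.0000
    outer loop
      vertex 12.7 0.3 0.0
      vertex 18.7 4.1 16.1
      vertex 12.7 0.3 16.1
    endloop
  endfacet
  facet normal 0.9567 -0.2912 0.0000
    outer loop
      vertex 18.7 4.1 0.0
      vertex 20.8 11.0 0.0
      vertex 20.8 11.0 16.1
    endloop
  endfacet
  facet normal 0.9567 -0.2912 0.0000
    outer loop
      vertex 18.7 4.1 0.0
      vertex 20.8 11.0 16.1
      vertex 18.7 4.1 16.1
    endloop
  endfacet
endsolid part

The G0 Z moves step by Δz≈4.0 mm. Every layer's G1 loop is the same polygon, so the solid is a straight extrusion of it from z=0 to z≈16.1. Closing with flat bottom and top caps and triangulating gives 32 facets — a regular 9-sided prism (a cylinder approximated with 9 flat sides), circumscribed radius ≈ 10.4 mm, height ≈ 16.1 mm.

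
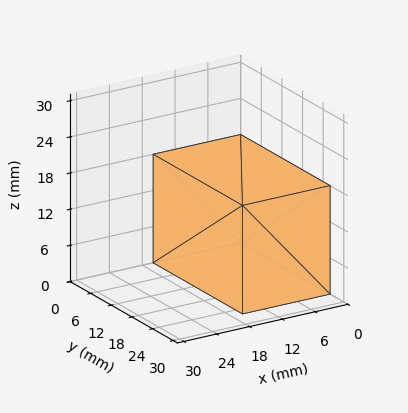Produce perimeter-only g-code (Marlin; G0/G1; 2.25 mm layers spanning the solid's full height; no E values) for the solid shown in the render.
Reading the render: the shape is a rectangular box, roughly 16 × 26 mm footprint and 18 mm tall (dimensions read to the nearest mm from the axis ticks). For the g-code, the solid's height is divided into equal slices at the stated Δz and each level perimeter traced with G1 moves after a G0 lift.

; perimeter-only toolpath
G21 ; units = mm
G90 ; absolute positioning
G28 ; home
; layer 1
G0 Z2.25
G0 X0.00 Y0.00
G1 X16.00 Y0.00
G1 X16.00 Y26.00
G1 X0.00 Y26.00
G1 X0.00 Y0.00
; layer 2
G0 Z4.50
G0 X0.00 Y0.00
G1 X16.00 Y0.00
G1 X16.00 Y26.00
G1 X0.00 Y26.00
G1 X0.00 Y0.00
; layer 3
G0 Z6.75
G0 X0.00 Y0.00
G1 X16.00 Y0.00
G1 X16.00 Y26.00
G1 X0.00 Y26.00
G1 X0.00 Y0.00
; layer 4
G0 Z9.00
G0 X0.00 Y0.00
G1 X16.00 Y0.00
G1 X16.00 Y26.00
G1 X0.00 Y26.00
G1 X0.00 Y0.00
; layer 5
G0 Z11.25
G0 X0.00 Y0.00
G1 X16.00 Y0.00
G1 X16.00 Y26.00
G1 X0.00 Y26.00
G1 X0.00 Y0.00
; layer 6
G0 Z13.50
G0 X0.00 Y0.00
G1 X16.00 Y0.00
G1 X16.00 Y26.00
G1 X0.00 Y26.00
G1 X0.00 Y0.00
; layer 7
G0 Z15.75
G0 X0.00 Y0.00
G1 X16.00 Y0.00
G1 X16.00 Y26.00
G1 X0.00 Y26.00
G1 X0.00 Y0.00
; layer 8
G0 Z18.00
G0 X0.00 Y0.00
G1 X16.00 Y0.00
G1 X16.00 Y26.00
G1 X0.00 Y26.00
G1 X0.00 Y0.00
M2 ; end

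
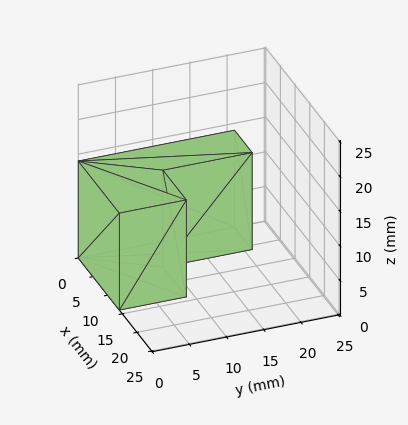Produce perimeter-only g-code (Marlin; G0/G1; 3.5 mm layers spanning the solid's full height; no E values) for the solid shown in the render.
Reading the render: the shape is an L-shaped prism: outer 14 × 21 mm, arm thicknesses ≈ 9 mm (horizontal) and 6 mm (vertical), extruded 14 mm in z (dimensions read to the nearest mm from the axis ticks). For the g-code, the solid's height is divided into equal slices at the stated Δz and each level perimeter traced with G1 moves after a G0 lift.

; perimeter-only toolpath
G21 ; units = mm
G90 ; absolute positioning
G28 ; home
; layer 1
G0 Z3.5
G0 X0.0 Y0.0
G1 X14.0 Y0.0
G1 X14.0 Y9.0
G1 X6.0 Y9.0
G1 X6.0 Y21.0
G1 X0.0 Y21.0
G1 X0.0 Y0.0
; layer 2
G0 Z7.0
G0 X0.0 Y0.0
G1 X14.0 Y0.0
G1 X14.0 Y9.0
G1 X6.0 Y9.0
G1 X6.0 Y21.0
G1 X0.0 Y21.0
G1 X0.0 Y0.0
; layer 3
G0 Z10.5
G0 X0.0 Y0.0
G1 X14.0 Y0.0
G1 X14.0 Y9.0
G1 X6.0 Y9.0
G1 X6.0 Y21.0
G1 X0.0 Y21.0
G1 X0.0 Y0.0
; layer 4
G0 Z14.0
G0 X0.0 Y0.0
G1 X14.0 Y0.0
G1 X14.0 Y9.0
G1 X6.0 Y9.0
G1 X6.0 Y21.0
G1 X0.0 Y21.0
G1 X0.0 Y0.0
M2 ; end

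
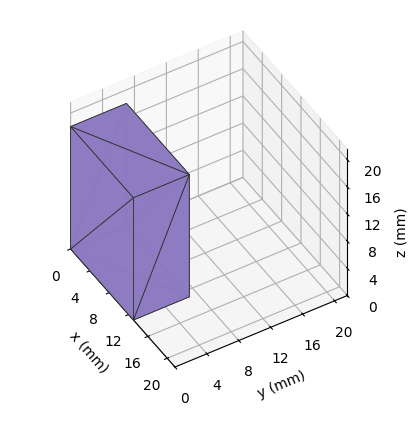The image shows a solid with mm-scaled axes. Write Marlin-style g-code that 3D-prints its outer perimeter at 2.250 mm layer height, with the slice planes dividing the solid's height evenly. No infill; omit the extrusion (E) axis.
Reading the render: the shape is a rectangular box, roughly 13 × 7 mm footprint and 18 mm tall (dimensions read to the nearest mm from the axis ticks). For the g-code, the solid's height is divided into equal slices at the stated Δz and each level perimeter traced with G1 moves after a G0 lift.

; perimeter-only toolpath
G21 ; units = mm
G90 ; absolute positioning
G28 ; home
; layer 1
G0 Z2.250
G0 X0.000 Y0.000
G1 X13.000 Y0.000
G1 X13.000 Y7.000
G1 X0.000 Y7.000
G1 X0.000 Y0.000
; layer 2
G0 Z4.500
G0 X0.000 Y0.000
G1 X13.000 Y0.000
G1 X13.000 Y7.000
G1 X0.000 Y7.000
G1 X0.000 Y0.000
; layer 3
G0 Z6.750
G0 X0.000 Y0.000
G1 X13.000 Y0.000
G1 X13.000 Y7.000
G1 X0.000 Y7.000
G1 X0.000 Y0.000
; layer 4
G0 Z9.000
G0 X0.000 Y0.000
G1 X13.000 Y0.000
G1 X13.000 Y7.000
G1 X0.000 Y7.000
G1 X0.000 Y0.000
; layer 5
G0 Z11.250
G0 X0.000 Y0.000
G1 X13.000 Y0.000
G1 X13.000 Y7.000
G1 X0.000 Y7.000
G1 X0.000 Y0.000
; layer 6
G0 Z13.500
G0 X0.000 Y0.000
G1 X13.000 Y0.000
G1 X13.000 Y7.000
G1 X0.000 Y7.000
G1 X0.000 Y0.000
; layer 7
G0 Z15.750
G0 X0.000 Y0.000
G1 X13.000 Y0.000
G1 X13.000 Y7.000
G1 X0.000 Y7.000
G1 X0.000 Y0.000
; layer 8
G0 Z18.000
G0 X0.000 Y0.000
G1 X13.000 Y0.000
G1 X13.000 Y7.000
G1 X0.000 Y7.000
G1 X0.000 Y0.000
M2 ; end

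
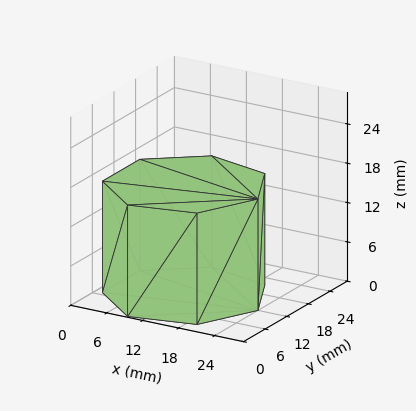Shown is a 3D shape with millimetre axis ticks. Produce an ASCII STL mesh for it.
Reading the render: the shape is a regular 7-sided prism (a cylinder approximated with 7 flat sides), circumscribed radius ≈ 12 mm, height ≈ 17 mm (dimensions read to the nearest mm from the axis ticks). For the STL, each face is triangulated and given an outward normal.

solid part
  facet normal 0.0000 0.0000 -1.0000
    outer loop
      vertex 9.3 23.7 0.0
      vertex 19.5 21.4 0.0
      vertex 24.0 12.0 0.0
    endloop
  endfacet
  facet normal 0.0000 0.0000 -1.0000
    outer loop
      vertex 1.2 17.2 0.0
      vertex 9.3 23.7 0.0
      vertex 24.0 12.0 0.0
    endloop
  endfacet
  facet normal 0.0000 0.0000 -1.0000
    outer loop
      vertex 1.2 6.8 0.0
      vertex 1.2 17.2 0.0
      vertex 24.0 12.0 0.0
    endloop
  endfacet
  facet normal 0.0000 0.0000 -1.0000
    outer loop
      vertex 9.3 0.3 0.0
      vertex 1.2 6.8 0.0
      vertex 24.0 12.0 0.0
    endloop
  endfacet
  facet normal 0.0000 0.0000 -1.0000
    outer loop
      vertex 19.5 2.6 0.0
      vertex 9.3 0.3 0.0
      vertex 24.0 12.0 0.0
    endloop
  endfacet
  facet normal 0.0000 0.0000 1.0000
    outer loop
      vertex 24.0 12.0 17.0
      vertex 19.5 21.4 17.0
      vertex 9.3 23.7 17.0
    endloop
  endfacet
  facet normal 0.0000 0.0000 1.0000
    outer loop
      vertex 24.0 12.0 17.0
      vertex 9.3 23.7 17.0
      vertex 1.2 17.2 17.0
    endloop
  endfacet
  facet normal 0.0000 0.0000 1.0000
    outer loop
      vertex 24.0 12.0 17.0
      vertex 1.2 17.2 17.0
      vertex 1.2 6.8 17.0
    endloop
  endfacet
  facet normal 0.0000 0.0000 1.0000
    outer loop
      vertex 24.0 12.0 17.0
      vertex 1.2 6.8 17.0
      vertex 9.3 0.3 17.0
    endloop
  endfacet
  facet normal 0.0000 0.0000 1.0000
    outer loop
      vertex 24.0 12.0 17.0
      vertex 9.3 0.3 17.0
      vertex 19.5 2.6 17.0
    endloop
  endfacet
  facet normal 0.9020 0.4318 0.0000
    outer loop
      vertex 24.0 12.0 0.0
      vertex 19.5 21.4 0.0
      vertex 19.5 21.4 17.0
    endloop
  endfacet
  facet normal 0.9020 0.4318 0.0000
    outer loop
      vertex 24.0 12.0 0.0
      vertex 19.5 21.4 17.0
      vertex 24.0 12.0 17.0
    endloop
  endfacet
  facet normal 0.2200 0.9755 0.0000
    outer loop
      vertex 19.5 21.4 0.0
      vertex 9.3 23.7 0.0
      vertex 9.3 23.7 17.0
    endloop
  endfacet
  facet normal 0.2200 0.9755 0.0000
    outer loop
      vertex 19.5 21.4 0.0
      vertex 9.3 23.7 17.0
      vertex 19.5 21.4 17.0
    endloop
  endfacet
  facet normal -0.6259 0.7799 0.0000
    outer loop
      vertex 9.3 23.7 0.0
      vertex 1.2 17.2 0.0
      vertex 1.2 17.2 17.0
    endloop
  endfacet
  facet normal -0.6259 0.7799 0.0000
    outer loop
      vertex 9.3 23.7 0.0
      vertex 1.2 17.2 17.0
      vertex 9.3 23.7 17.0
    endloop
  endfacet
  facet normal -1.0000 0.0000 0.0000
    outer loop
      vertex 1.2 17.2 0.0
      vertex 1.2 6.8 0.0
      vertex 1.2 6.8 17.0
    endloop
  endfacet
  facet normal -1.0000 0.0000 0.0000
    outer loop
      vertex 1.2 17.2 0.0
      vertex 1.2 6.8 17.0
      vertex 1.2 17.2 17.0
    endloop
  endfacet
  facet normal -0.6259 -0.7799 0.0000
    outer loop
      vertex 1.2 6.8 0.0
      vertex 9.3 0.3 0.0
      vertex 9.3 0.3 17.0
    endloop
  endfacet
  facet normal -0.6259 -0.7799 0.0000
    outer loop
      vertex 1.2 6.8 0.0
      vertex 9.3 0.3 17.0
      vertex 1.2 6.8 17.0
    endloop
  endfacet
  facet normal 0.2200 -0.9755 0.0000
    outer loop
      vertex 9.3 0.3 0.0
      vertex 19.5 2.6 0.0
      vertex 19.5 2.6 17.0
    endloop
  endfacet
  facet normal 0.2200 -0.9755 0.0000
    outer loop
      vertex 9.3 0.3 0.0
      vertex 19.5 2.6 17.0
      vertex 9.3 0.3 17.0
    endloop
  endfacet
  facet normal 0.9020 -0.4318 0.0000
    outer loop
      vertex 19.5 2.6 0.0
      vertex 24.0 12.0 0.0
      vertex 24.0 12.0 17.0
    endloop
  endfacet
  facet normal 0.9020 -0.4318 0.0000
    outer loop
      vertex 19.5 2.6 0.0
      vertex 24.0 12.0 17.0
      vertex 19.5 2.6 17.0
    endloop
  endfacet
endsolid part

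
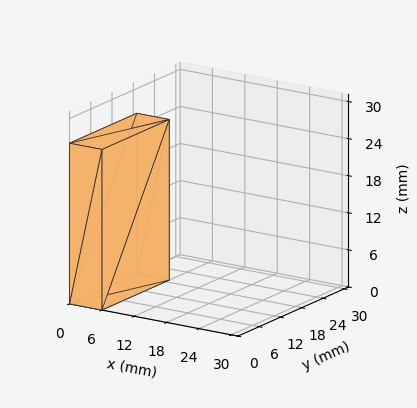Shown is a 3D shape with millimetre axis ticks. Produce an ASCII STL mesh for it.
Reading the render: the shape is a rectangular box, roughly 6 × 19 mm footprint and 26 mm tall (dimensions read to the nearest mm from the axis ticks). For the STL, each face is triangulated and given an outward normal.

solid part
  facet normal 0.0000 0.0000 -1.0000
    outer loop
      vertex 6.0 19.0 0.0
      vertex 6.0 0.0 0.0
      vertex 0.0 0.0 0.0
    endloop
  endfacet
  facet normal 0.0000 0.0000 -1.0000
    outer loop
      vertex 0.0 19.0 0.0
      vertex 6.0 19.0 0.0
      vertex 0.0 0.0 0.0
    endloop
  endfacet
  facet normal 0.0000 0.0000 1.0000
    outer loop
      vertex 0.0 0.0 26.0
      vertex 6.0 0.0 26.0
      vertex 6.0 19.0 26.0
    endloop
  endfacet
  facet normal 0.0000 0.0000 1.0000
    outer loop
      vertex 0.0 0.0 26.0
      vertex 6.0 19.0 26.0
      vertex 0.0 19.0 26.0
    endloop
  endfacet
  facet normal 0.0000 -1.0000 0.0000
    outer loop
      vertex 0.0 0.0 0.0
      vertex 6.0 0.0 0.0
      vertex 6.0 0.0 26.0
    endloop
  endfacet
  facet normal 0.0000 -1.0000 0.0000
    outer loop
      vertex 0.0 0.0 0.0
      vertex 6.0 0.0 26.0
      vertex 0.0 0.0 26.0
    endloop
  endfacet
  facet normal 0.0000 1.0000 0.0000
    outer loop
      vertex 6.0 19.0 26.0
      vertex 6.0 19.0 0.0
      vertex 0.0 19.0 0.0
    endloop
  endfacet
  facet normal 0.0000 1.0000 0.0000
    outer loop
      vertex 0.0 19.0 26.0
      vertex 6.0 19.0 26.0
      vertex 0.0 19.0 0.0
    endloop
  endfacet
  facet normal -1.0000 0.0000 0.0000
    outer loop
      vertex 0.0 19.0 26.0
      vertex 0.0 19.0 0.0
      vertex 0.0 0.0 0.0
    endloop
  endfacet
  facet normal -1.0000 0.0000 0.0000
    outer loop
      vertex 0.0 0.0 26.0
      vertex 0.0 19.0 26.0
      vertex 0.0 0.0 0.0
    endloop
  endfacet
  facet normal 1.0000 0.0000 0.0000
    outer loop
      vertex 6.0 0.0 0.0
      vertex 6.0 19.0 0.0
      vertex 6.0 19.0 26.0
    endloop
  endfacet
  facet normal 1.0000 0.0000 0.0000
    outer loop
      vertex 6.0 0.0 0.0
      vertex 6.0 19.0 26.0
      vertex 6.0 0.0 26.0
    endloop
  endfacet
endsolid part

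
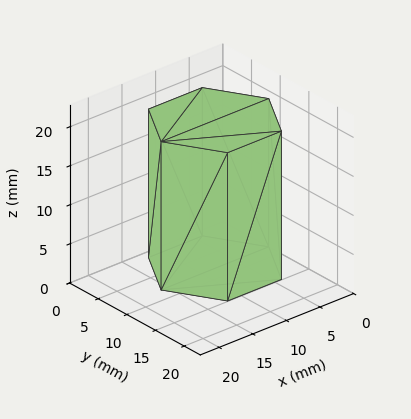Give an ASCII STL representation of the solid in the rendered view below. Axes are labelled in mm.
Reading the render: the shape is a regular 6-sided prism (a cylinder approximated with 6 flat sides), circumscribed radius ≈ 8 mm, height ≈ 19 mm (dimensions read to the nearest mm from the axis ticks). For the STL, each face is triangulated and given an outward normal.

solid part
  facet normal 0.0000 0.0000 -1.0000
    outer loop
      vertex 4.0 14.9 0.0
      vertex 12.0 14.9 0.0
      vertex 16.0 8.0 0.0
    endloop
  endfacet
  facet normal 0.0000 0.0000 -1.0000
    outer loop
      vertex 0.0 8.0 0.0
      vertex 4.0 14.9 0.0
      vertex 16.0 8.0 0.0
    endloop
  endfacet
  facet normal 0.0000 0.0000 -1.0000
    outer loop
      vertex 4.0 1.1 0.0
      vertex 0.0 8.0 0.0
      vertex 16.0 8.0 0.0
    endloop
  endfacet
  facet normal 0.0000 0.0000 -1.0000
    outer loop
      vertex 12.0 1.1 0.0
      vertex 4.0 1.1 0.0
      vertex 16.0 8.0 0.0
    endloop
  endfacet
  facet normal 0.0000 0.0000 1.0000
    outer loop
      vertex 16.0 8.0 19.0
      vertex 12.0 14.9 19.0
      vertex 4.0 14.9 19.0
    endloop
  endfacet
  facet normal 0.0000 0.0000 1.0000
    outer loop
      vertex 16.0 8.0 19.0
      vertex 4.0 14.9 19.0
      vertex 0.0 8.0 19.0
    endloop
  endfacet
  facet normal 0.0000 0.0000 1.0000
    outer loop
      vertex 16.0 8.0 19.0
      vertex 0.0 8.0 19.0
      vertex 4.0 1.1 19.0
    endloop
  endfacet
  facet normal 0.0000 0.0000 1.0000
    outer loop
      vertex 16.0 8.0 19.0
      vertex 4.0 1.1 19.0
      vertex 12.0 1.1 19.0
    endloop
  endfacet
  facet normal 0.8651 0.5015 0.0000
    outer loop
      vertex 16.0 8.0 0.0
      vertex 12.0 14.9 0.0
      vertex 12.0 14.9 19.0
    endloop
  endfacet
  facet normal 0.8651 0.5015 0.0000
    outer loop
      vertex 16.0 8.0 0.0
      vertex 12.0 14.9 19.0
      vertex 16.0 8.0 19.0
    endloop
  endfacet
  facet normal 0.0000 1.0000 0.0000
    outer loop
      vertex 12.0 14.9 0.0
      vertex 4.0 14.9 0.0
      vertex 4.0 14.9 19.0
    endloop
  endfacet
  facet normal 0.0000 1.0000 0.0000
    outer loop
      vertex 12.0 14.9 0.0
      vertex 4.0 14.9 19.0
      vertex 12.0 14.9 19.0
    endloop
  endfacet
  facet normal -0.8651 0.5015 0.0000
    outer loop
      vertex 4.0 14.9 0.0
      vertex 0.0 8.0 0.0
      vertex 0.0 8.0 19.0
    endloop
  endfacet
  facet normal -0.8651 0.5015 0.0000
    outer loop
      vertex 4.0 14.9 0.0
      vertex 0.0 8.0 19.0
      vertex 4.0 14.9 19.0
    endloop
  endfacet
  facet normal -0.8651 -0.5015 0.0000
    outer loop
      vertex 0.0 8.0 0.0
      vertex 4.0 1.1 0.0
      vertex 4.0 1.1 19.0
    endloop
  endfacet
  facet normal -0.8651 -0.5015 0.0000
    outer loop
      vertex 0.0 8.0 0.0
      vertex 4.0 1.1 19.0
      vertex 0.0 8.0 19.0
    endloop
  endfacet
  facet normal 0.0000 -1.0000 0.0000
    outer loop
      vertex 4.0 1.1 0.0
      vertex 12.0 1.1 0.0
      vertex 12.0 1.1 19.0
    endloop
  endfacet
  facet normal 0.0000 -1.0000 0.0000
    outer loop
      vertex 4.0 1.1 0.0
      vertex 12.0 1.1 19.0
      vertex 4.0 1.1 19.0
    endloop
  endfacet
  facet normal 0.8651 -0.5015 0.0000
    outer loop
      vertex 12.0 1.1 0.0
      vertex 16.0 8.0 0.0
      vertex 16.0 8.0 19.0
    endloop
  endfacet
  facet normal 0.8651 -0.5015 0.0000
    outer loop
      vertex 12.0 1.1 0.0
      vertex 16.0 8.0 19.0
      vertex 12.0 1.1 19.0
    endloop
  endfacet
endsolid part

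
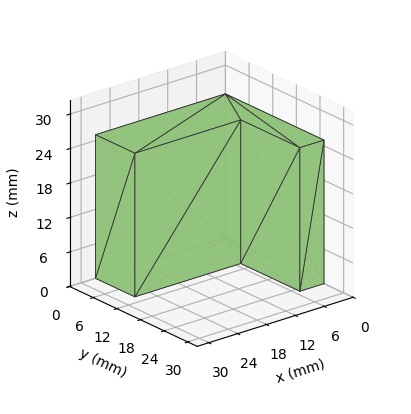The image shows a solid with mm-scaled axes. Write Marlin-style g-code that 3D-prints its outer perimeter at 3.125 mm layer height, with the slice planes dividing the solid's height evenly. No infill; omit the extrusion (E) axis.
Reading the render: the shape is an L-shaped prism: outer 27 × 25 mm, arm thicknesses ≈ 10 mm (horizontal) and 5 mm (vertical), extruded 25 mm in z (dimensions read to the nearest mm from the axis ticks). For the g-code, the solid's height is divided into equal slices at the stated Δz and each level perimeter traced with G1 moves after a G0 lift.

; perimeter-only toolpath
G21 ; units = mm
G90 ; absolute positioning
G28 ; home
; layer 1
G0 Z3.125
G0 X0.000 Y0.000
G1 X27.000 Y0.000
G1 X27.000 Y10.000
G1 X5.000 Y10.000
G1 X5.000 Y25.000
G1 X0.000 Y25.000
G1 X0.000 Y0.000
; layer 2
G0 Z6.250
G0 X0.000 Y0.000
G1 X27.000 Y0.000
G1 X27.000 Y10.000
G1 X5.000 Y10.000
G1 X5.000 Y25.000
G1 X0.000 Y25.000
G1 X0.000 Y0.000
; layer 3
G0 Z9.375
G0 X0.000 Y0.000
G1 X27.000 Y0.000
G1 X27.000 Y10.000
G1 X5.000 Y10.000
G1 X5.000 Y25.000
G1 X0.000 Y25.000
G1 X0.000 Y0.000
; layer 4
G0 Z12.500
G0 X0.000 Y0.000
G1 X27.000 Y0.000
G1 X27.000 Y10.000
G1 X5.000 Y10.000
G1 X5.000 Y25.000
G1 X0.000 Y25.000
G1 X0.000 Y0.000
; layer 5
G0 Z15.625
G0 X0.000 Y0.000
G1 X27.000 Y0.000
G1 X27.000 Y10.000
G1 X5.000 Y10.000
G1 X5.000 Y25.000
G1 X0.000 Y25.000
G1 X0.000 Y0.000
; layer 6
G0 Z18.750
G0 X0.000 Y0.000
G1 X27.000 Y0.000
G1 X27.000 Y10.000
G1 X5.000 Y10.000
G1 X5.000 Y25.000
G1 X0.000 Y25.000
G1 X0.000 Y0.000
; layer 7
G0 Z21.875
G0 X0.000 Y0.000
G1 X27.000 Y0.000
G1 X27.000 Y10.000
G1 X5.000 Y10.000
G1 X5.000 Y25.000
G1 X0.000 Y25.000
G1 X0.000 Y0.000
; layer 8
G0 Z25.000
G0 X0.000 Y0.000
G1 X27.000 Y0.000
G1 X27.000 Y10.000
G1 X5.000 Y10.000
G1 X5.000 Y25.000
G1 X0.000 Y25.000
G1 X0.000 Y0.000
M2 ; end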